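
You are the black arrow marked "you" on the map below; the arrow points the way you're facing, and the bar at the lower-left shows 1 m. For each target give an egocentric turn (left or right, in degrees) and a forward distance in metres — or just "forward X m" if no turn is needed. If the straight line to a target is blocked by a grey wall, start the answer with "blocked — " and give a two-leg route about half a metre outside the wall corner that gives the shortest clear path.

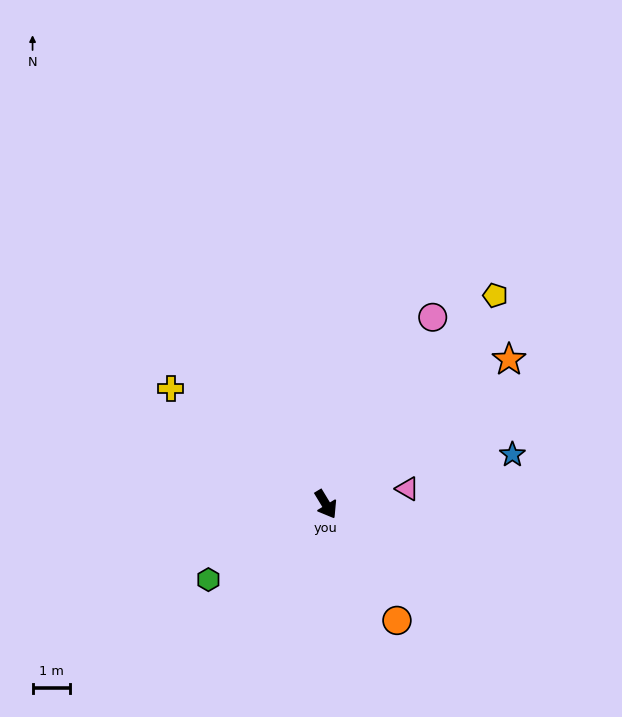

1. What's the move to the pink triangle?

turn left 70°, forward 2.2 m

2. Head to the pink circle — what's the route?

turn left 119°, forward 5.8 m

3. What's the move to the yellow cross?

turn right 158°, forward 5.2 m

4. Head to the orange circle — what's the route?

forward 3.7 m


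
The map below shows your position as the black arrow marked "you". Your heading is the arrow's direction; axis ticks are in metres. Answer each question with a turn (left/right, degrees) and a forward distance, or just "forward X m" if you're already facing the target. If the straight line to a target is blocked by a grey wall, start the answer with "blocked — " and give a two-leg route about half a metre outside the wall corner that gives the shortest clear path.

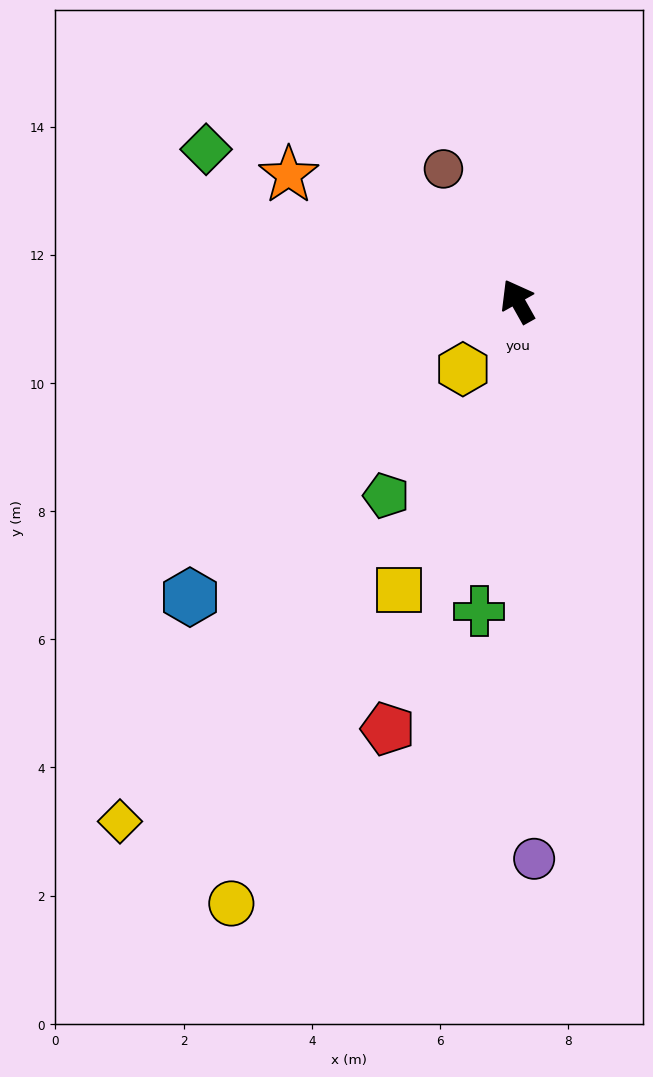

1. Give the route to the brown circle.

forward 2.4 m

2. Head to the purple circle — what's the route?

turn left 152°, forward 8.7 m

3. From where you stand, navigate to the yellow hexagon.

turn left 112°, forward 1.4 m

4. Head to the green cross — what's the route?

turn left 144°, forward 4.9 m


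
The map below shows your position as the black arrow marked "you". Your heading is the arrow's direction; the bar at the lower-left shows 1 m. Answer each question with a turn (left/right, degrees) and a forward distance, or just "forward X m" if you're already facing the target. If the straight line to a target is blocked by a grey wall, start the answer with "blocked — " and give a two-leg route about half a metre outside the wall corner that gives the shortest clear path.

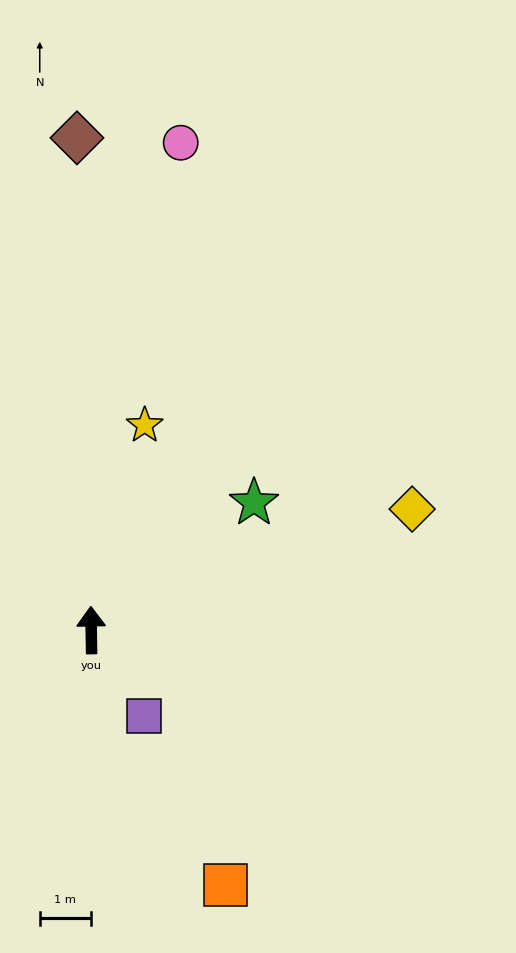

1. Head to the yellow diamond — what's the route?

turn right 70°, forward 6.7 m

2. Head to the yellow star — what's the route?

turn right 16°, forward 4.1 m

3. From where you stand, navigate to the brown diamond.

forward 9.6 m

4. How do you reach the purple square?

turn right 150°, forward 2.0 m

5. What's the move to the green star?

turn right 53°, forward 4.0 m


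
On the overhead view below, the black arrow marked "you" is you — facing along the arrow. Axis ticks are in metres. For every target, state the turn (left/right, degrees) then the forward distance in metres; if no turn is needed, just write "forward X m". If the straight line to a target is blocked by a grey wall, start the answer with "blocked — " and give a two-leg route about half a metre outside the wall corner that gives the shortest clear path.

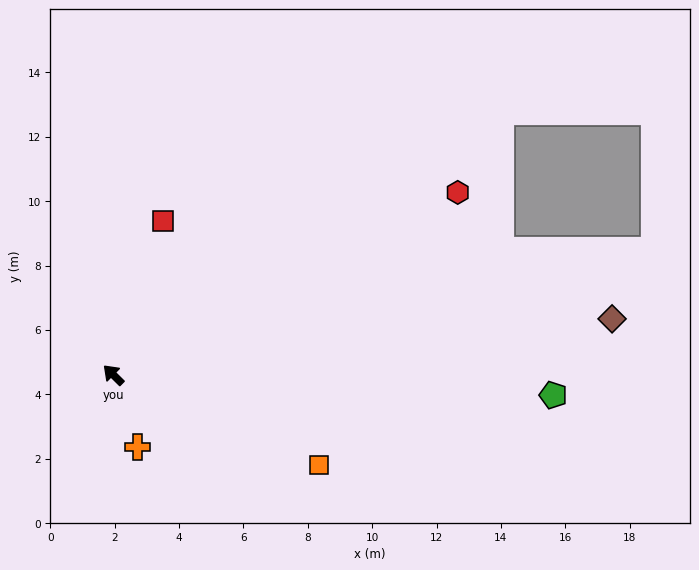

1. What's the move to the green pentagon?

turn right 138°, forward 13.7 m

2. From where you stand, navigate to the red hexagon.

turn right 107°, forward 12.1 m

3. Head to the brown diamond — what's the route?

turn right 129°, forward 15.6 m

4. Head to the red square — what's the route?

turn right 63°, forward 5.0 m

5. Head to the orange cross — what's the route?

turn left 153°, forward 2.4 m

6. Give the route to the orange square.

turn right 159°, forward 7.0 m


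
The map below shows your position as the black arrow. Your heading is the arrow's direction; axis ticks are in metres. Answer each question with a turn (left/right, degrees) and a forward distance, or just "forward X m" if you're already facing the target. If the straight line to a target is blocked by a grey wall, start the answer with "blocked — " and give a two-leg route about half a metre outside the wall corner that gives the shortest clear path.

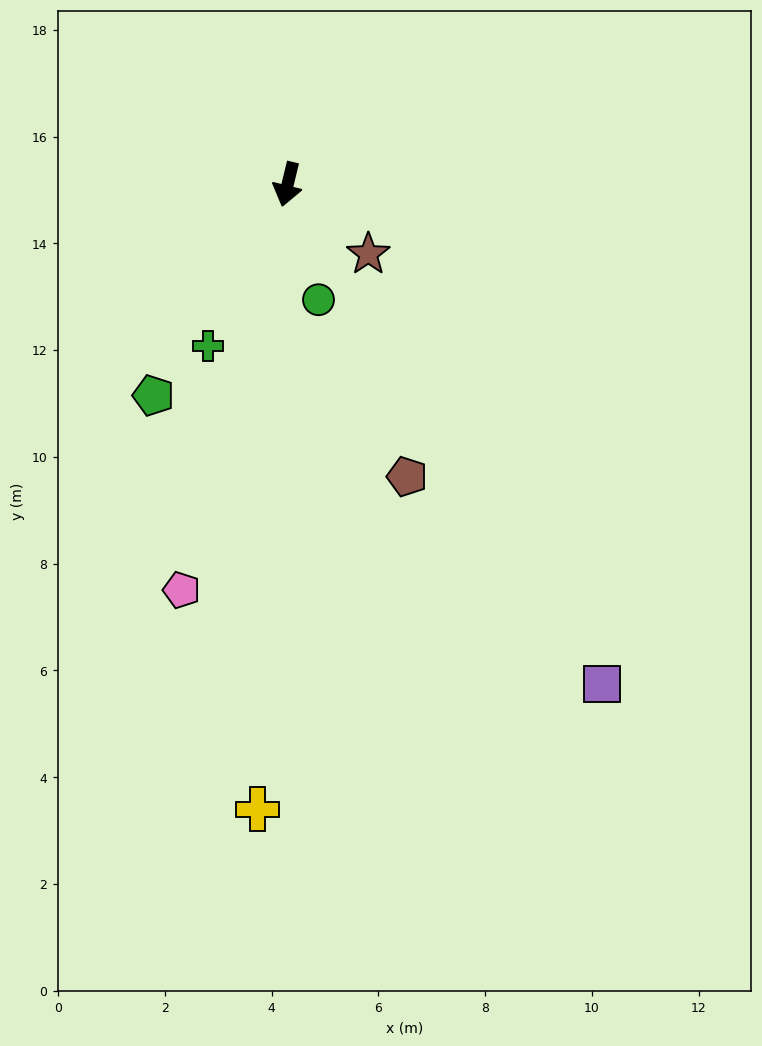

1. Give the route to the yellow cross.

turn left 11°, forward 11.7 m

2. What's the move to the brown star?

turn left 63°, forward 2.0 m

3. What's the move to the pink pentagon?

forward 7.9 m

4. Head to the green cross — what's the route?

turn right 12°, forward 3.4 m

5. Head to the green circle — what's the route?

turn left 29°, forward 2.2 m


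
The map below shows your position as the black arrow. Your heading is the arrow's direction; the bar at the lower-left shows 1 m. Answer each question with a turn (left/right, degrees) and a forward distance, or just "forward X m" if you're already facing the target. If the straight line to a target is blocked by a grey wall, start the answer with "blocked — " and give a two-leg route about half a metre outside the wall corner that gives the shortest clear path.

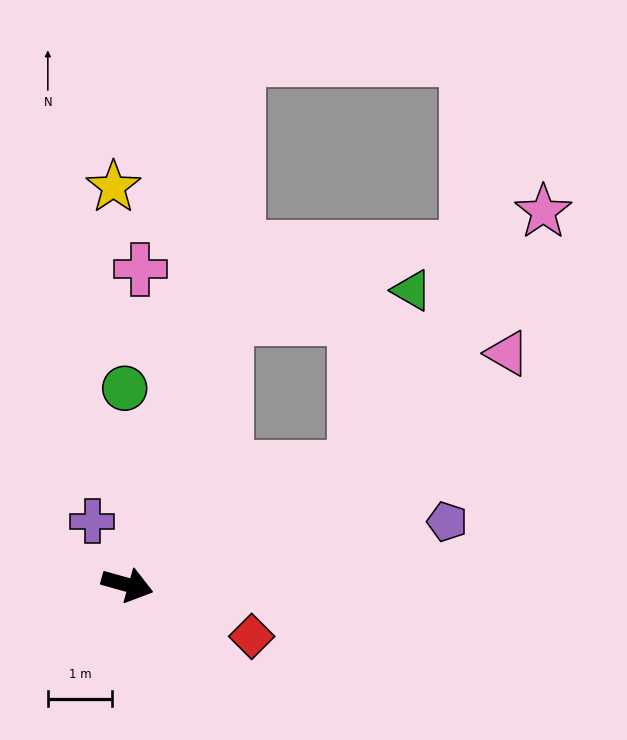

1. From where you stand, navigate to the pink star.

blocked — turn left 43°, forward 4.0 m, then turn left 26°, forward 5.0 m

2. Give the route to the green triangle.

blocked — turn left 43°, forward 4.0 m, then turn left 45°, forward 2.9 m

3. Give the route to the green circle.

turn left 106°, forward 3.1 m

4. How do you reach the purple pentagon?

turn left 27°, forward 5.1 m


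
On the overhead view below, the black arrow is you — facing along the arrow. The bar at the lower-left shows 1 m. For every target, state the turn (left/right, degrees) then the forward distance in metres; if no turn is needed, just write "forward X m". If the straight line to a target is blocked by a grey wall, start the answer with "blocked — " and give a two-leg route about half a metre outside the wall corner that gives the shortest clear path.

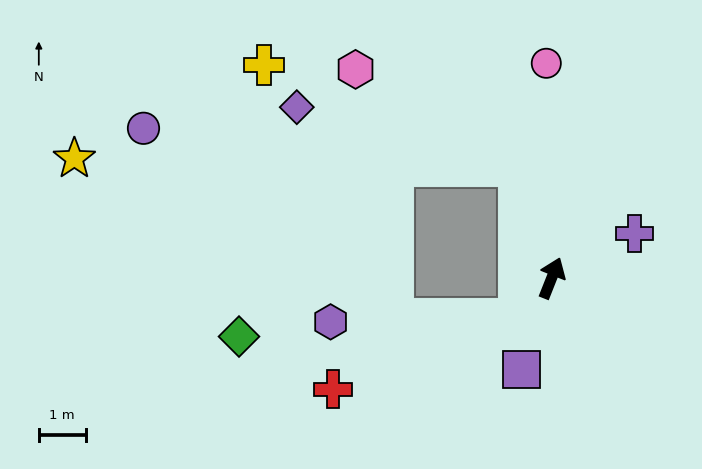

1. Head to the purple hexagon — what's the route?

blocked — turn left 162°, forward 1.1 m, then turn right 49°, forward 4.0 m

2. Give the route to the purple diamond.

blocked — turn left 38°, forward 2.5 m, then turn left 59°, forward 4.9 m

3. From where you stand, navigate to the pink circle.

turn left 23°, forward 4.6 m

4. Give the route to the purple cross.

turn right 40°, forward 2.0 m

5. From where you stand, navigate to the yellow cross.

blocked — turn left 38°, forward 2.5 m, then turn left 52°, forward 5.8 m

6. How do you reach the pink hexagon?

blocked — turn left 38°, forward 2.5 m, then turn left 43°, forward 4.0 m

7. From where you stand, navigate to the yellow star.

blocked — turn left 38°, forward 2.5 m, then turn left 73°, forward 9.5 m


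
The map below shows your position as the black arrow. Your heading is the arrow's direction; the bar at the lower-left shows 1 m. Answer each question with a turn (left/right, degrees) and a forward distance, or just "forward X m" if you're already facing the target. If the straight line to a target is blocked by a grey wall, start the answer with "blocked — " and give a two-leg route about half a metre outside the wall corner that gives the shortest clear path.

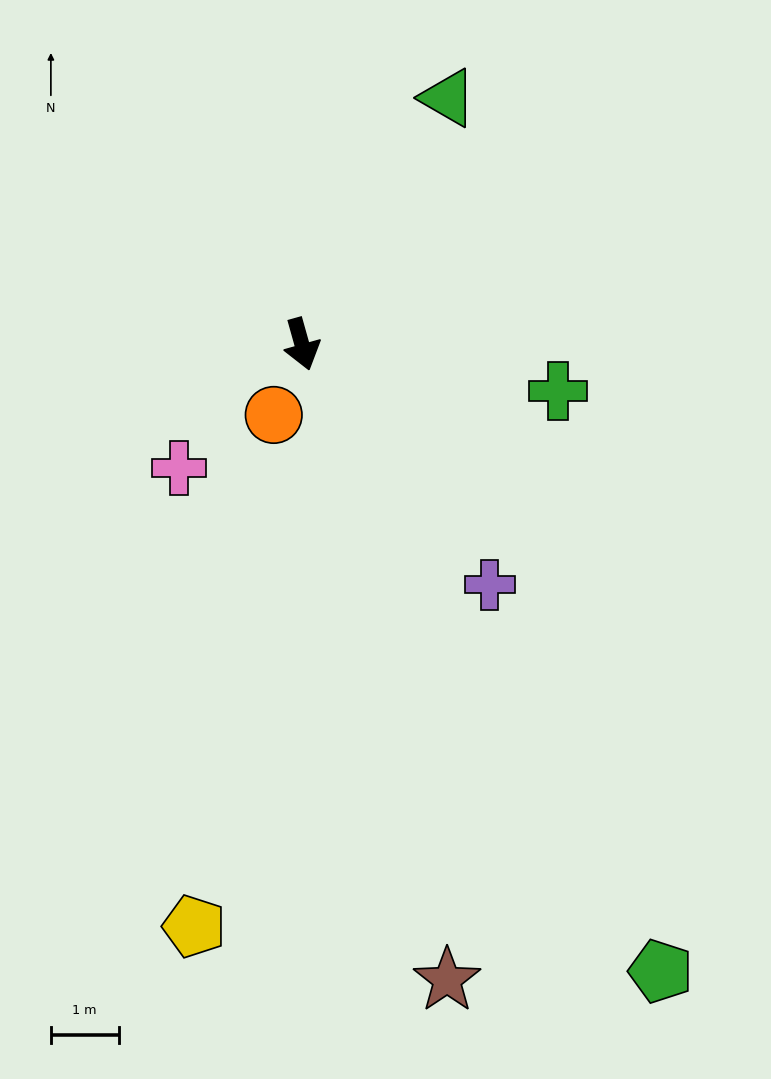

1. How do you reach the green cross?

turn left 64°, forward 3.8 m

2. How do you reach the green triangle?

turn left 134°, forward 4.2 m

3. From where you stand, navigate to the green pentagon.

turn left 14°, forward 10.7 m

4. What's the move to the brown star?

turn right 3°, forward 9.6 m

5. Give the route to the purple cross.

turn left 22°, forward 4.5 m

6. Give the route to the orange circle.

turn right 37°, forward 1.1 m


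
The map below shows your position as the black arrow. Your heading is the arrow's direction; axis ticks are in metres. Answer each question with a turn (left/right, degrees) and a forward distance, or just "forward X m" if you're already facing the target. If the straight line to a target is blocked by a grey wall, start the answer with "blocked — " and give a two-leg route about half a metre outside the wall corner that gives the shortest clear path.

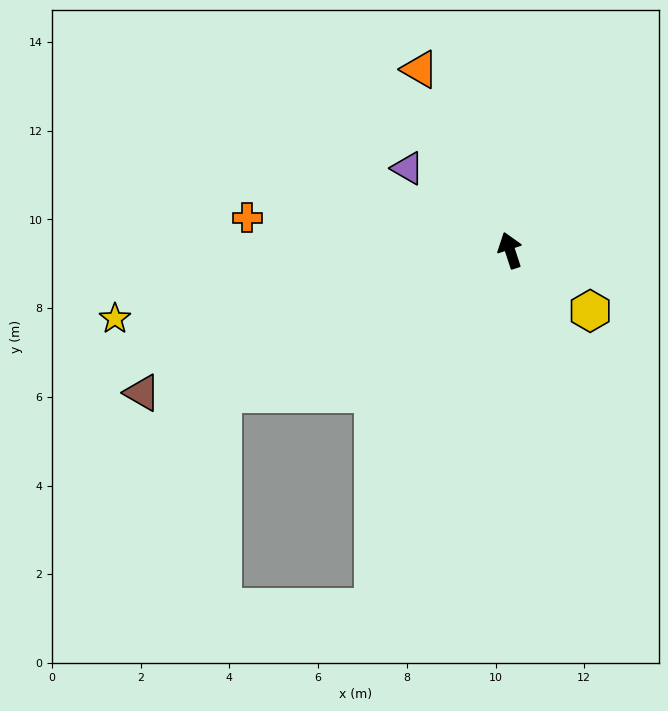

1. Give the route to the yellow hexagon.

turn right 145°, forward 2.3 m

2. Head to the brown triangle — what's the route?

turn left 93°, forward 8.9 m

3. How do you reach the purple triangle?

turn left 33°, forward 3.0 m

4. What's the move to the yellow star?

turn left 82°, forward 9.0 m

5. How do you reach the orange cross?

turn left 65°, forward 6.0 m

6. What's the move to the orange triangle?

turn left 8°, forward 4.6 m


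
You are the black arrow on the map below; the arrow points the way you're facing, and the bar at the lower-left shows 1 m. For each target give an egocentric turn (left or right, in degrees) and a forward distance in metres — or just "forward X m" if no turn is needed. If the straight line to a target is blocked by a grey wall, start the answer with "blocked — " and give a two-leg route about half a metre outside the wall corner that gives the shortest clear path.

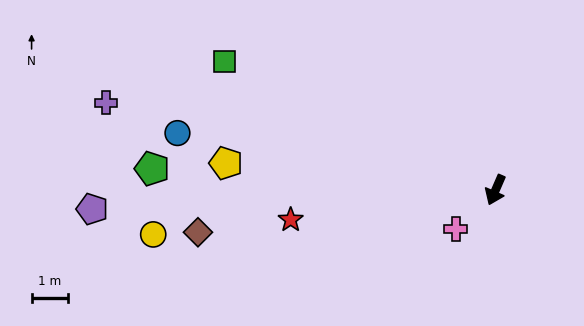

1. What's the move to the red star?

turn right 58°, forward 5.7 m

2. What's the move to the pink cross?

turn right 22°, forward 1.5 m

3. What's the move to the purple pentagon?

turn right 64°, forward 11.0 m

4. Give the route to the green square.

turn right 92°, forward 8.2 m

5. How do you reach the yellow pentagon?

turn right 72°, forward 7.4 m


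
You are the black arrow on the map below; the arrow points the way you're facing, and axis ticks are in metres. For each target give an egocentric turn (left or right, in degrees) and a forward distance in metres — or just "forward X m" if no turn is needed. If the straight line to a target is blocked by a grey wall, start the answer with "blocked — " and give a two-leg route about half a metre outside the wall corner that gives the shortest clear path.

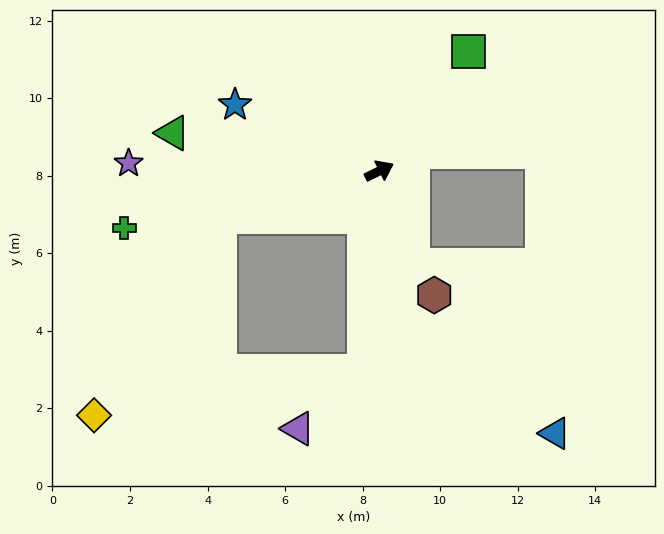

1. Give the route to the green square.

turn left 27°, forward 3.9 m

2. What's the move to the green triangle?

turn left 143°, forward 5.4 m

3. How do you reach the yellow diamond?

blocked — turn left 170°, forward 4.3 m, then turn left 41°, forward 6.0 m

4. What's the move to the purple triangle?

blocked — turn right 121°, forward 5.2 m, then turn right 44°, forward 2.3 m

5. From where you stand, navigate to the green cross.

turn left 166°, forward 6.7 m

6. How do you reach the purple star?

turn left 152°, forward 6.5 m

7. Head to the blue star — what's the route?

turn left 129°, forward 4.1 m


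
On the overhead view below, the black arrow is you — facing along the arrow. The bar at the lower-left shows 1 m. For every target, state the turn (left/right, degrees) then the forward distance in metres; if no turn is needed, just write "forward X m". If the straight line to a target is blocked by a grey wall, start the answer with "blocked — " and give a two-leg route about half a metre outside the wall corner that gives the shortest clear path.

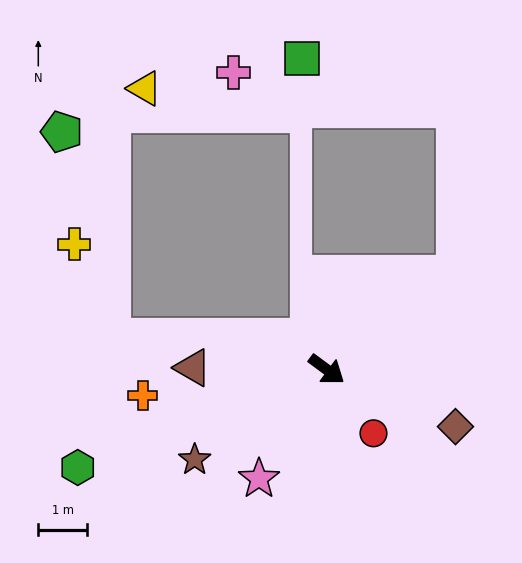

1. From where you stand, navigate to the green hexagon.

turn right 122°, forward 5.5 m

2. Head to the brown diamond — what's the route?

turn left 13°, forward 2.9 m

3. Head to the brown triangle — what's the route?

turn right 144°, forward 2.8 m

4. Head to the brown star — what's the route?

turn right 109°, forward 3.3 m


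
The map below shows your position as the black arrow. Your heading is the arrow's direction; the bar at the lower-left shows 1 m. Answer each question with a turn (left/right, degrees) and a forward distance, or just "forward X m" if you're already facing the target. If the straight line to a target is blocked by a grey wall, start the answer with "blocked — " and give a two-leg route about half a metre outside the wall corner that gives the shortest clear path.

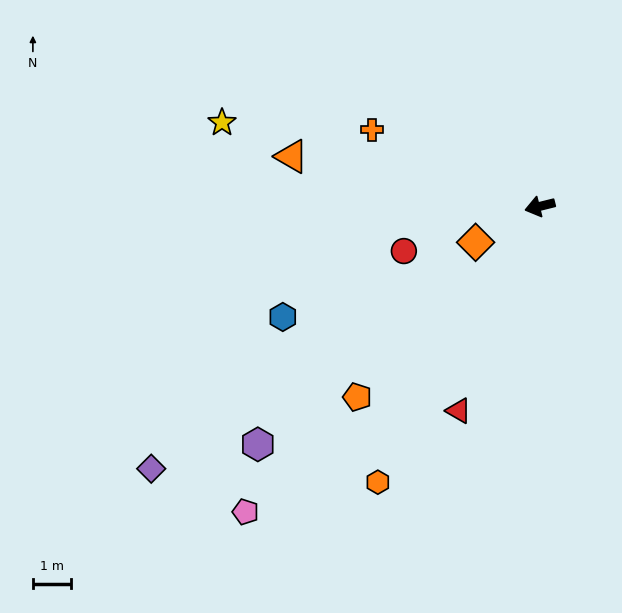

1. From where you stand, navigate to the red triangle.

turn left 54°, forward 5.8 m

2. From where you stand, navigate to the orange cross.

turn right 39°, forward 4.8 m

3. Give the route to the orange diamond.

turn left 15°, forward 1.9 m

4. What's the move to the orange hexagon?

turn left 46°, forward 8.4 m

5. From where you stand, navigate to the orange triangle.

turn right 25°, forward 6.7 m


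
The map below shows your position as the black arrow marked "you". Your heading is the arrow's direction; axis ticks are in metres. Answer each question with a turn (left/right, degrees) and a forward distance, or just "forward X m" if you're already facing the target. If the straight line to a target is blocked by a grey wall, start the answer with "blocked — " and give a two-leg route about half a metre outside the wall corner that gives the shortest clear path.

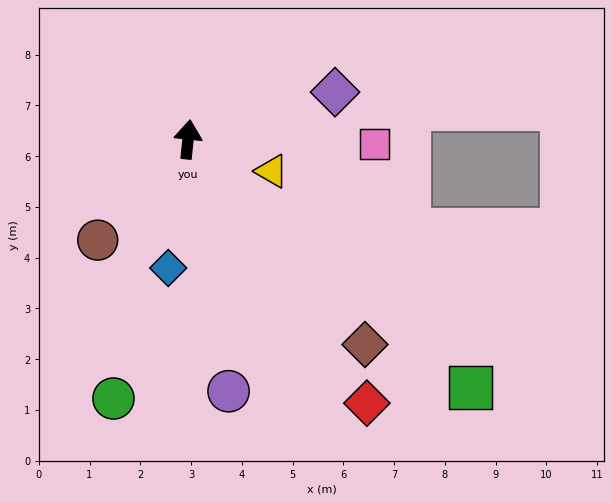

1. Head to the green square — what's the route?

turn right 125°, forward 7.4 m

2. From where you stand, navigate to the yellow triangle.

turn right 105°, forward 1.8 m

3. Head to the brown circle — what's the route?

turn left 144°, forward 2.7 m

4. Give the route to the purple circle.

turn right 165°, forward 5.0 m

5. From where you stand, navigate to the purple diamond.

turn right 66°, forward 3.0 m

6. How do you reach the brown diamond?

turn right 133°, forward 5.3 m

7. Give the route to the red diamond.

turn right 140°, forward 6.3 m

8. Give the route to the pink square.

turn right 85°, forward 3.7 m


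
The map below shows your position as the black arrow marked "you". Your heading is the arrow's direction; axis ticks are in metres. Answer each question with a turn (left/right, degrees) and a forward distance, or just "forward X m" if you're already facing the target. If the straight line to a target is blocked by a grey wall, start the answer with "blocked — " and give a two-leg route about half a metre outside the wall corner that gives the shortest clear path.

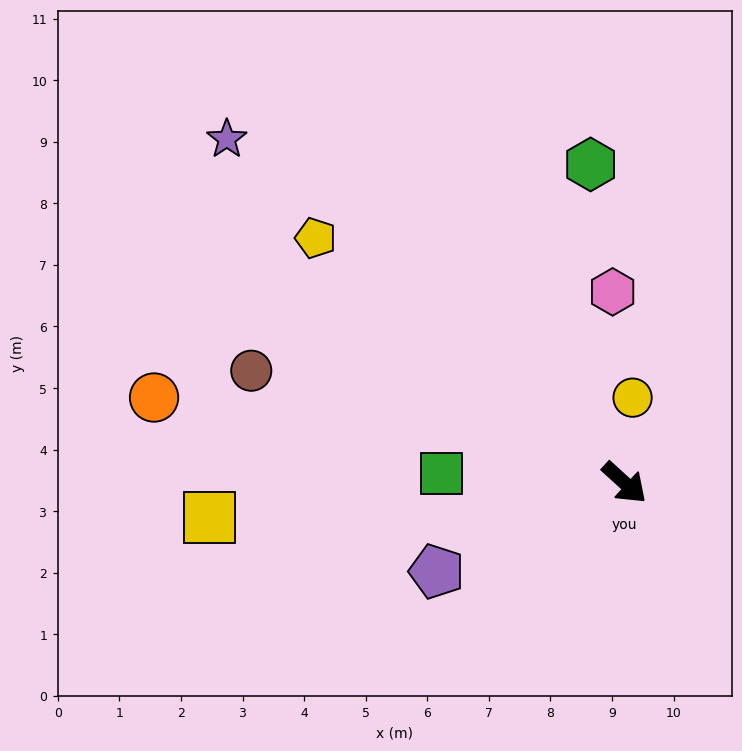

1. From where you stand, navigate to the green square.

turn right 141°, forward 3.0 m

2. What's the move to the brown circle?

turn right 154°, forward 6.3 m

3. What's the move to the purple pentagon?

turn right 112°, forward 3.4 m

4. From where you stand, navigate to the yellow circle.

turn left 127°, forward 1.4 m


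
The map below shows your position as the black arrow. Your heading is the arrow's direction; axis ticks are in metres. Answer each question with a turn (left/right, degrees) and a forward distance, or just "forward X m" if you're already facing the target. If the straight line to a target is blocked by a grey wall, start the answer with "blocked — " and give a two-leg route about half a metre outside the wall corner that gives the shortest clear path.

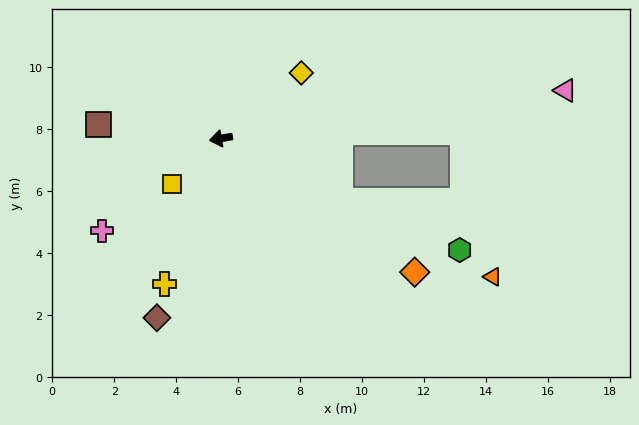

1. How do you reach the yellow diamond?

turn right 151°, forward 3.3 m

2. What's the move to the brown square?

turn right 16°, forward 4.0 m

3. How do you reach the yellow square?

turn left 33°, forward 2.2 m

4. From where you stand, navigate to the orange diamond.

turn left 136°, forward 7.6 m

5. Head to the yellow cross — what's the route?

turn left 59°, forward 5.0 m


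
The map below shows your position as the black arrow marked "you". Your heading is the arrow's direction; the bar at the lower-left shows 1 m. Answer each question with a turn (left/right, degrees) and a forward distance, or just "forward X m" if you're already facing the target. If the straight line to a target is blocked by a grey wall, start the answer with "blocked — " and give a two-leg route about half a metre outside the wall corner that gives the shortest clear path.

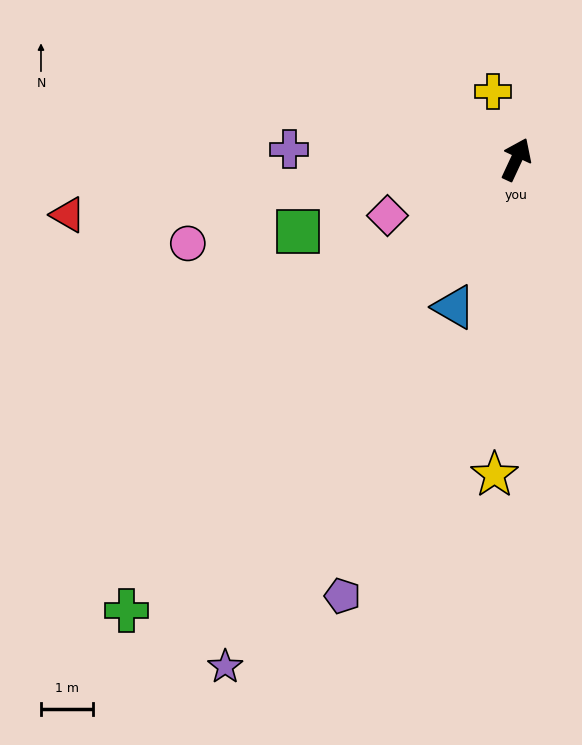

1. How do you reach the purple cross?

turn left 112°, forward 4.4 m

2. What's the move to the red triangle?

turn left 122°, forward 8.8 m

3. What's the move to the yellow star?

turn right 159°, forward 6.1 m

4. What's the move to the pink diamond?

turn left 138°, forward 2.7 m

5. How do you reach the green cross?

turn left 164°, forward 11.6 m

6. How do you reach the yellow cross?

turn left 44°, forward 1.4 m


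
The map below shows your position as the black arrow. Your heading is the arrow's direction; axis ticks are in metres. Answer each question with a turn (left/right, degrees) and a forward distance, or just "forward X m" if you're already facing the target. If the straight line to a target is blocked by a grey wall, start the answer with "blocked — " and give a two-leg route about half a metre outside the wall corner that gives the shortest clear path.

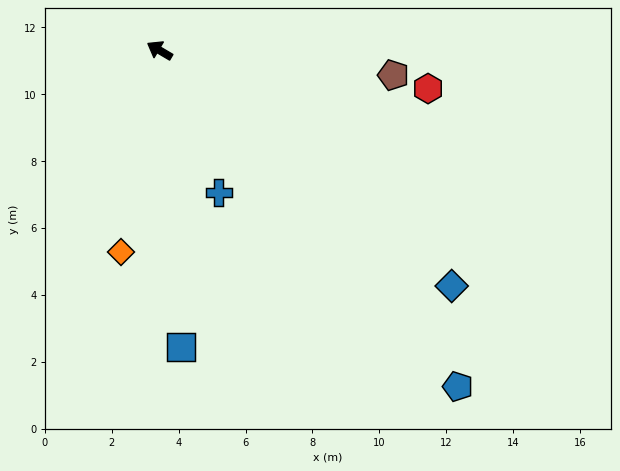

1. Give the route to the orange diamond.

turn left 110°, forward 6.1 m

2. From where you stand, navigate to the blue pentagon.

turn left 162°, forward 13.4 m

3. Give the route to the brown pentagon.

turn right 155°, forward 7.0 m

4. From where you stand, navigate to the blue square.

turn left 125°, forward 8.9 m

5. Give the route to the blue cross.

turn left 143°, forward 4.6 m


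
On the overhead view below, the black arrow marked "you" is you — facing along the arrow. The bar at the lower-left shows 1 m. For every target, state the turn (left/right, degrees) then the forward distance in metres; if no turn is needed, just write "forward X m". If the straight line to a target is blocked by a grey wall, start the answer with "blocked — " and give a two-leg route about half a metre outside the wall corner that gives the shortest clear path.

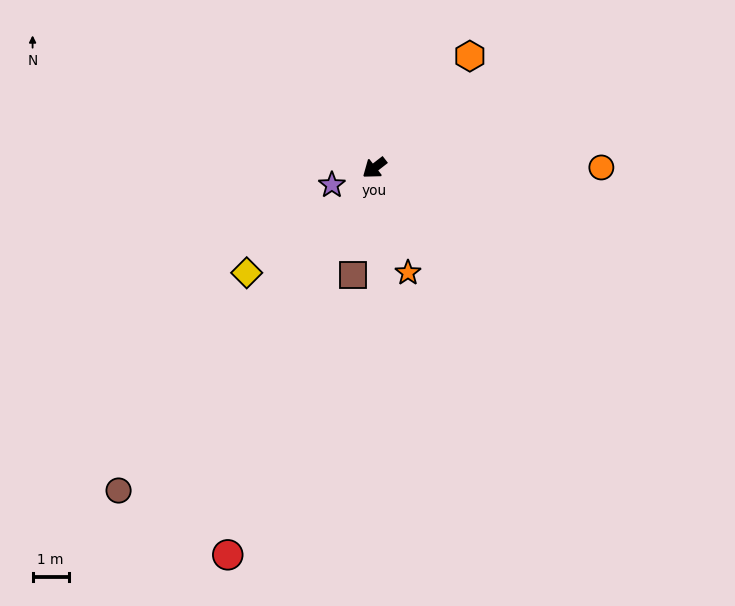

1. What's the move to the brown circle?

turn left 14°, forward 11.4 m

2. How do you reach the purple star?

turn right 16°, forward 1.3 m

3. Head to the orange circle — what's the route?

turn left 142°, forward 6.3 m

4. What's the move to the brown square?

turn left 41°, forward 3.0 m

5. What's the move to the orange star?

turn left 70°, forward 3.1 m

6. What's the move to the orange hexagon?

turn right 168°, forward 4.1 m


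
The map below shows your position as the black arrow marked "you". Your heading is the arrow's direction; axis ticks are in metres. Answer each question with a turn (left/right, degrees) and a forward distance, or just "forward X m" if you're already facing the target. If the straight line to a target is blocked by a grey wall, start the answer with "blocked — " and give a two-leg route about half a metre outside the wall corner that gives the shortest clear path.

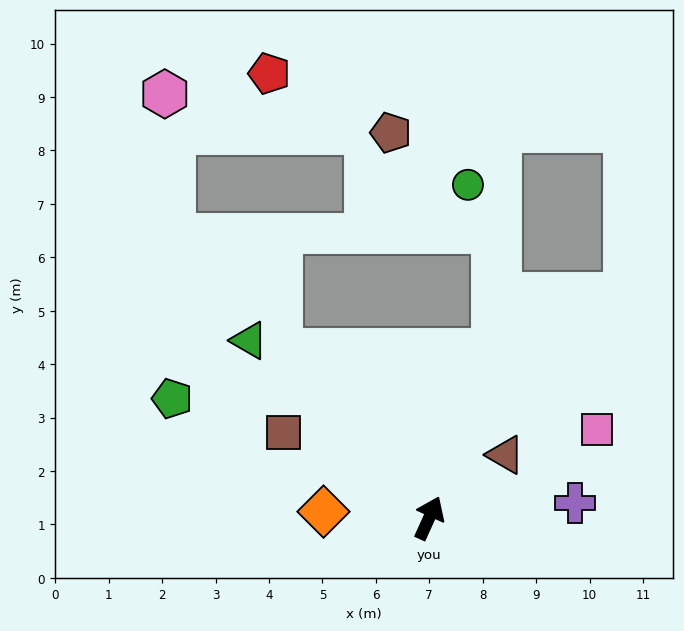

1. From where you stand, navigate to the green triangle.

turn left 70°, forward 4.7 m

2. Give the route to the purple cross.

turn right 60°, forward 2.7 m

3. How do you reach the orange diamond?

turn left 111°, forward 2.0 m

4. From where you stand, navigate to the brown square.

turn left 84°, forward 3.2 m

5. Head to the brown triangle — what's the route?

turn right 26°, forward 1.9 m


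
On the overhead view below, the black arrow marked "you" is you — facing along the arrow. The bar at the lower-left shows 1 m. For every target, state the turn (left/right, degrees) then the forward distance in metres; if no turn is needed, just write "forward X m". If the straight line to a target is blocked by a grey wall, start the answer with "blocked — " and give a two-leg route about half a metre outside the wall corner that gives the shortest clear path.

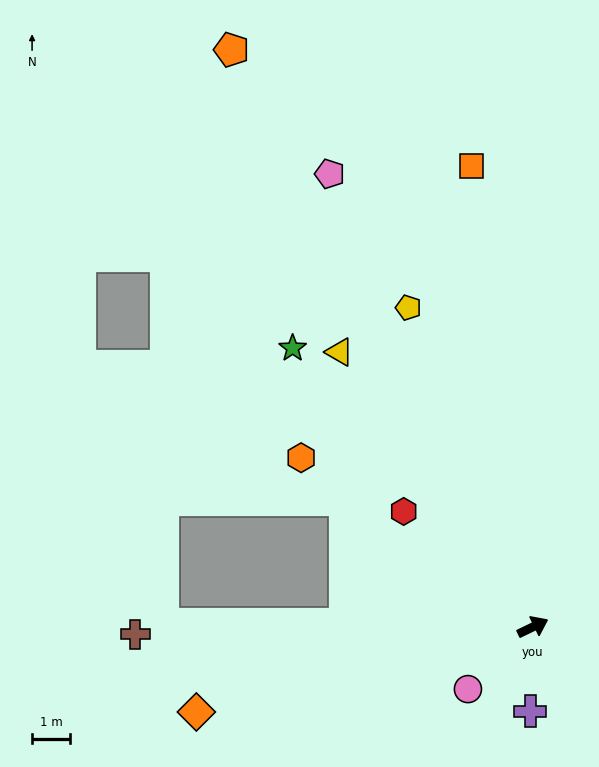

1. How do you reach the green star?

turn left 105°, forward 9.7 m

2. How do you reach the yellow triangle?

turn left 99°, forward 8.9 m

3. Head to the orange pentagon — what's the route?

turn left 92°, forward 17.2 m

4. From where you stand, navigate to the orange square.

turn left 72°, forward 12.3 m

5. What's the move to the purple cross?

turn right 117°, forward 2.2 m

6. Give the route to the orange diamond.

turn left 168°, forward 9.2 m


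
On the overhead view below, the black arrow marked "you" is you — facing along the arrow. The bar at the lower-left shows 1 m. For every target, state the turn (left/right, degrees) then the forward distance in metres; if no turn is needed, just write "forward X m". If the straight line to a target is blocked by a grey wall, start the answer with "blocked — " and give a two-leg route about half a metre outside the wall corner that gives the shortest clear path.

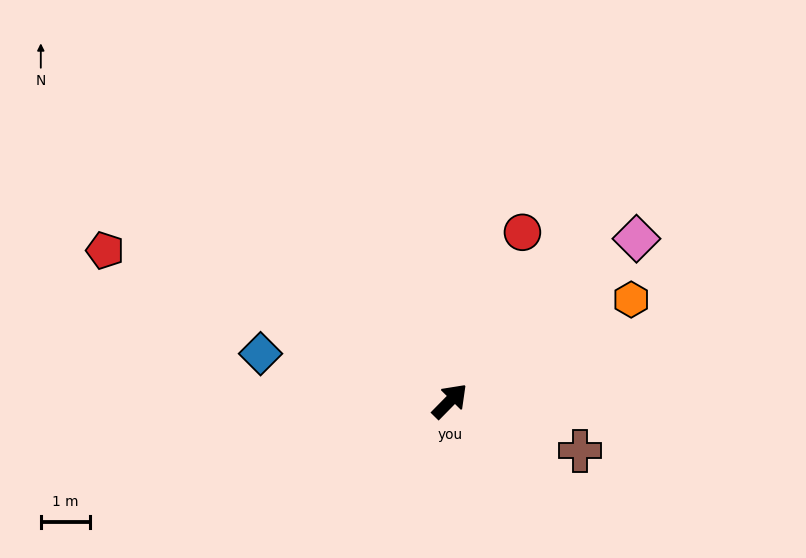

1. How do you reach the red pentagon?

turn left 111°, forward 7.6 m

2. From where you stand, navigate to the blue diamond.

turn left 120°, forward 3.9 m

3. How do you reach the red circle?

turn left 21°, forward 3.7 m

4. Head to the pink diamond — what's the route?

turn right 4°, forward 5.0 m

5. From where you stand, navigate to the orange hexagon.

turn right 16°, forward 4.2 m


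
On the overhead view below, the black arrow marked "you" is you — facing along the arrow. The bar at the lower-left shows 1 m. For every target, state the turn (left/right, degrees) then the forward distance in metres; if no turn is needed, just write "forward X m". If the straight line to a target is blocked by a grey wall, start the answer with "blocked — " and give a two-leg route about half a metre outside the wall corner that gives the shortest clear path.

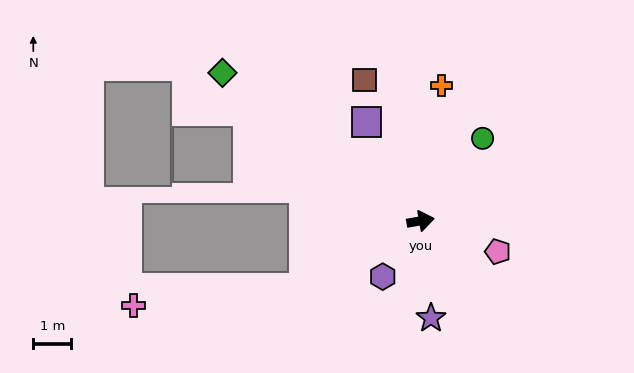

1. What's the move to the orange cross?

turn left 71°, forward 3.6 m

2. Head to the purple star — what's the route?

turn right 94°, forward 2.6 m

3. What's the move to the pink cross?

blocked — turn right 159°, forward 3.5 m, then turn right 25°, forward 4.5 m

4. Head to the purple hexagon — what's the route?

turn right 134°, forward 1.8 m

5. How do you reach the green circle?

turn left 43°, forward 2.7 m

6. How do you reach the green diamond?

turn left 133°, forward 6.5 m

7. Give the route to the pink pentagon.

turn right 32°, forward 2.2 m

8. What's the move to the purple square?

turn left 109°, forward 3.0 m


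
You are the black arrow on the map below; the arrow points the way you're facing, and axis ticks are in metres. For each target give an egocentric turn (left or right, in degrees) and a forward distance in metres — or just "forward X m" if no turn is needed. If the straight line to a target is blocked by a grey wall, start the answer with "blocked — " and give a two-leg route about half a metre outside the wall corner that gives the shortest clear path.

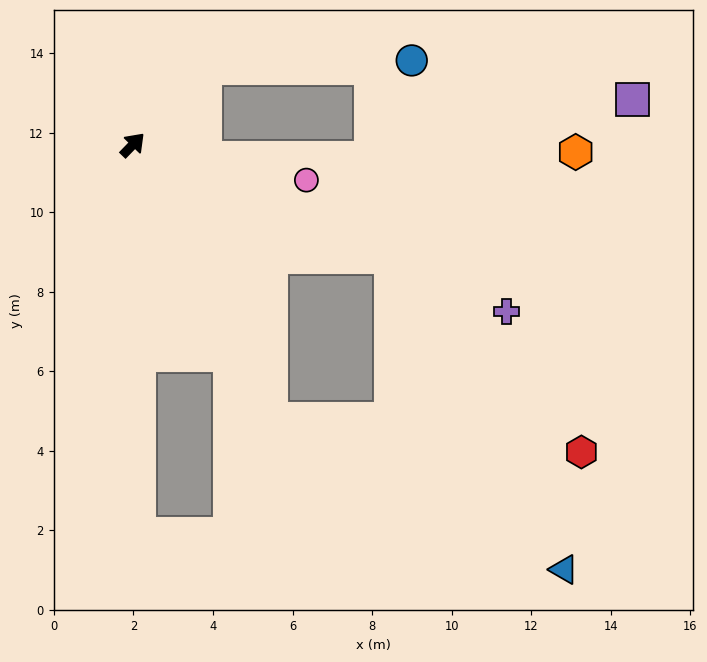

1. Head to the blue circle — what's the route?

blocked — forward 2.7 m, then turn right 44°, forward 5.2 m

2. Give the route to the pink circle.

turn right 57°, forward 4.5 m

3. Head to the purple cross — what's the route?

turn right 70°, forward 10.3 m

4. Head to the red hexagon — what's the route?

blocked — turn right 69°, forward 7.1 m, then turn right 23°, forward 6.8 m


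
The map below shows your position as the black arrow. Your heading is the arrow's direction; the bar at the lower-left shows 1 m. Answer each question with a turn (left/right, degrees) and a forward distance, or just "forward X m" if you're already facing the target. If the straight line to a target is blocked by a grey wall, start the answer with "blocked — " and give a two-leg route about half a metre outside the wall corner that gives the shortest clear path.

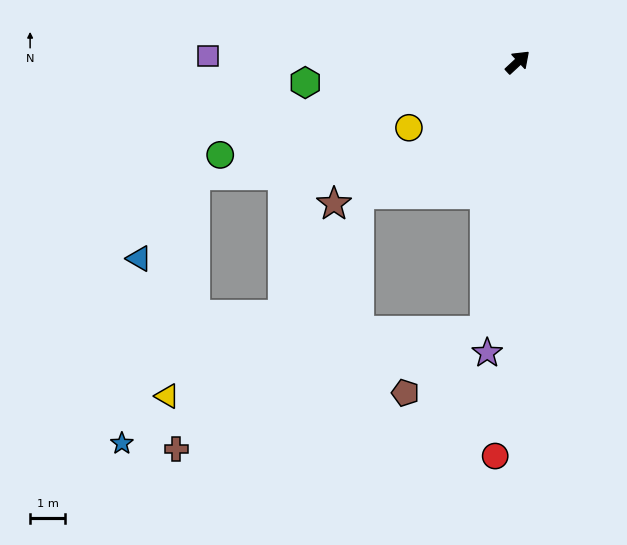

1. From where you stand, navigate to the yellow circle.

turn left 168°, forward 3.6 m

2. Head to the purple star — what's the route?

turn right 139°, forward 8.3 m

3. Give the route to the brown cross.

blocked — turn right 140°, forward 7.7 m, then turn right 62°, forward 9.4 m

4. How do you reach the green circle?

turn left 154°, forward 8.9 m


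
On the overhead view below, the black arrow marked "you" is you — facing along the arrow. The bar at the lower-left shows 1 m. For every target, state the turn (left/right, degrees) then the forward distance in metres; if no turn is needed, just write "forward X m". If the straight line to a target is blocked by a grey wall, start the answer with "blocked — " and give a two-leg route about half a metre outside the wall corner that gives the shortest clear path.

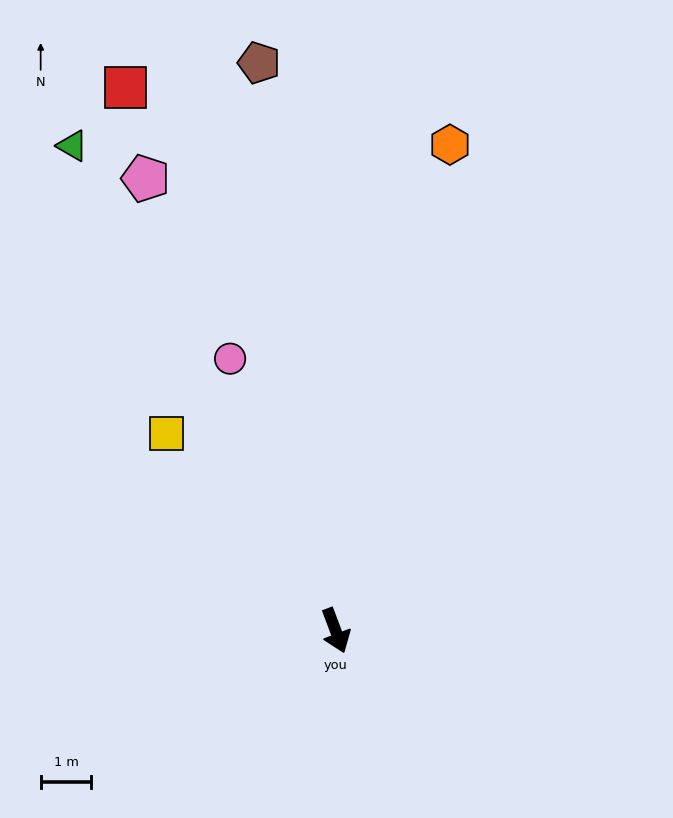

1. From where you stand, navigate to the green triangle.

turn right 172°, forward 10.9 m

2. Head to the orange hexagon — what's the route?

turn left 146°, forward 9.9 m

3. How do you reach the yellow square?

turn right 160°, forward 5.1 m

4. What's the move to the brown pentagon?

turn left 167°, forward 11.3 m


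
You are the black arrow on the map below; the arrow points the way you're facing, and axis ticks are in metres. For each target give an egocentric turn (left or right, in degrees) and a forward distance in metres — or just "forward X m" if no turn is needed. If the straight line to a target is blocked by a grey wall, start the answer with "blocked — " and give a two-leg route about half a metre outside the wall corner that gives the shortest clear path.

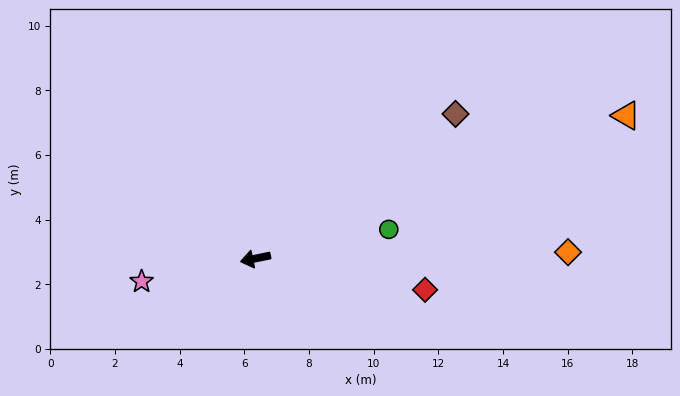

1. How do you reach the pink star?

forward 3.6 m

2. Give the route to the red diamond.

turn left 158°, forward 5.3 m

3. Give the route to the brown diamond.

turn right 156°, forward 7.6 m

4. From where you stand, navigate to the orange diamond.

turn left 170°, forward 9.7 m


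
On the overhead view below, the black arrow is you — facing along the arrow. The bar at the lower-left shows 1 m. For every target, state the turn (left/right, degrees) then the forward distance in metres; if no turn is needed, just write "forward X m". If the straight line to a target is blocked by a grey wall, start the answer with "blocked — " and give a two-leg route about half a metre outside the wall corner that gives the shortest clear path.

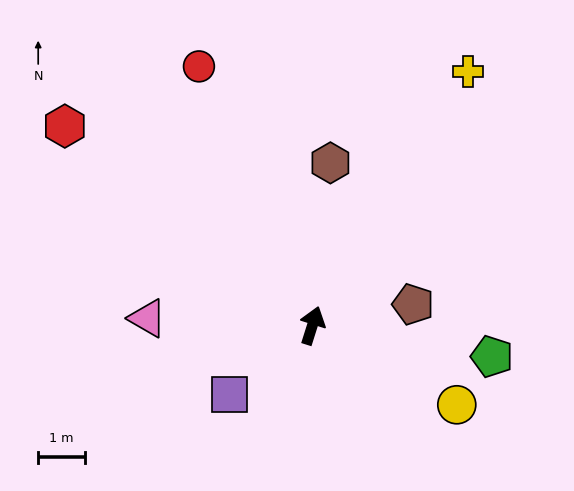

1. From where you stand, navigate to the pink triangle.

turn left 105°, forward 3.5 m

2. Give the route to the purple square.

turn left 147°, forward 2.3 m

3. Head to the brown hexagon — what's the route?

turn left 11°, forward 3.5 m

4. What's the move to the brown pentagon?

turn right 61°, forward 2.2 m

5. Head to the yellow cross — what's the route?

turn right 14°, forward 6.4 m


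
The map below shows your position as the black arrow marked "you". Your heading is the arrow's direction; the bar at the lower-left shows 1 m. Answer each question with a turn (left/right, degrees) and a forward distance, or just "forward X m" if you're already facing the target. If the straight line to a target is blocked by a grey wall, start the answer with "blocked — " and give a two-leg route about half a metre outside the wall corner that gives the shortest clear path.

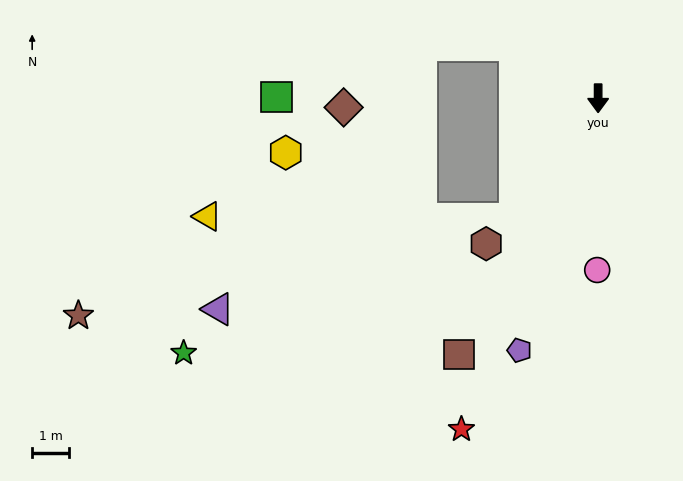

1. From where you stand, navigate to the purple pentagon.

turn right 17°, forward 7.1 m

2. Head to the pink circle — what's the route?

forward 4.6 m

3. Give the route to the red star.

turn right 22°, forward 9.6 m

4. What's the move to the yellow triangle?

blocked — turn right 34°, forward 4.0 m, then turn right 56°, forward 8.3 m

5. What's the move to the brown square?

turn right 28°, forward 7.9 m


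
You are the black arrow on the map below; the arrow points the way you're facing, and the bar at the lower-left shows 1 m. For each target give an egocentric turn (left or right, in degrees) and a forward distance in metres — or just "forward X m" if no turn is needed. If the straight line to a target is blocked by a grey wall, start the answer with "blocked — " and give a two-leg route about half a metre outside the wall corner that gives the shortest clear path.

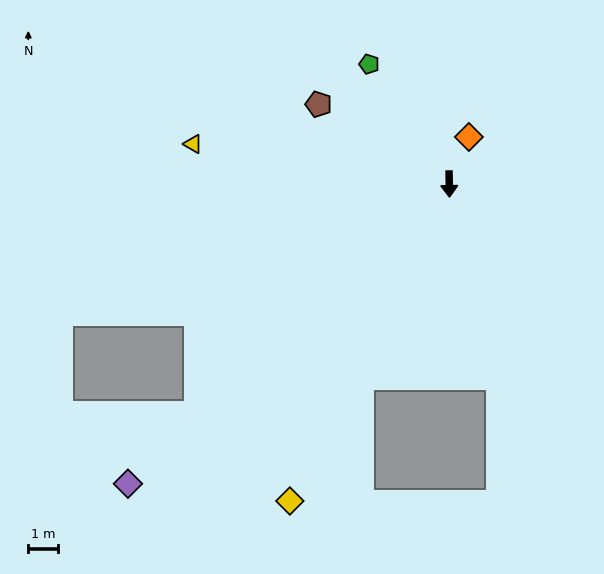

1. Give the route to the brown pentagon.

turn right 122°, forward 5.1 m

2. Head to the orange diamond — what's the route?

turn left 156°, forward 1.7 m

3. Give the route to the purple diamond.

turn right 48°, forward 14.6 m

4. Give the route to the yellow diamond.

turn right 28°, forward 11.8 m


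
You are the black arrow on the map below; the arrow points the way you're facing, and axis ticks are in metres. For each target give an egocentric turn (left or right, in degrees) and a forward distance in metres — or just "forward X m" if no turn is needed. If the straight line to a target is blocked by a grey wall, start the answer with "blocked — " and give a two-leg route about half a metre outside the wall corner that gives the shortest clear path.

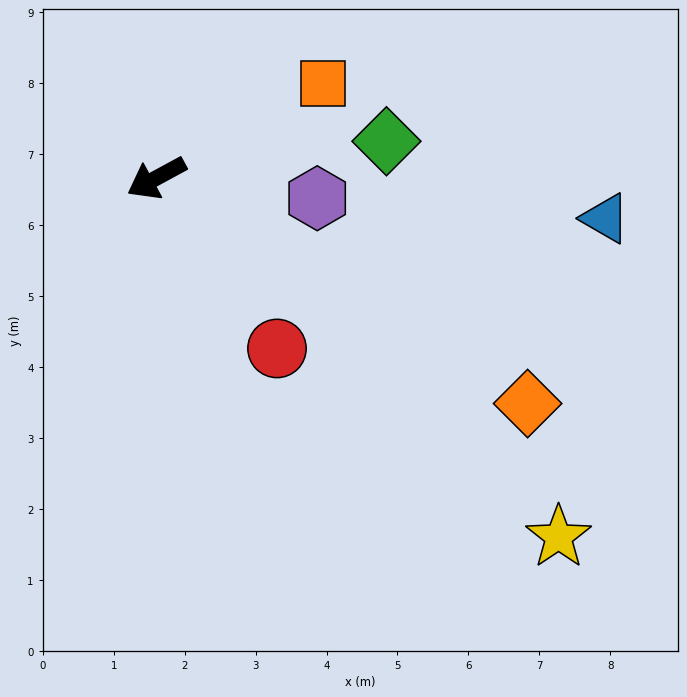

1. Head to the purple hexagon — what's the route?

turn left 144°, forward 2.3 m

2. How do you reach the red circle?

turn left 97°, forward 2.9 m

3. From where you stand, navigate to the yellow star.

turn left 110°, forward 7.6 m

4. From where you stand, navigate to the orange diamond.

turn left 120°, forward 6.1 m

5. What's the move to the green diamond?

turn left 161°, forward 3.3 m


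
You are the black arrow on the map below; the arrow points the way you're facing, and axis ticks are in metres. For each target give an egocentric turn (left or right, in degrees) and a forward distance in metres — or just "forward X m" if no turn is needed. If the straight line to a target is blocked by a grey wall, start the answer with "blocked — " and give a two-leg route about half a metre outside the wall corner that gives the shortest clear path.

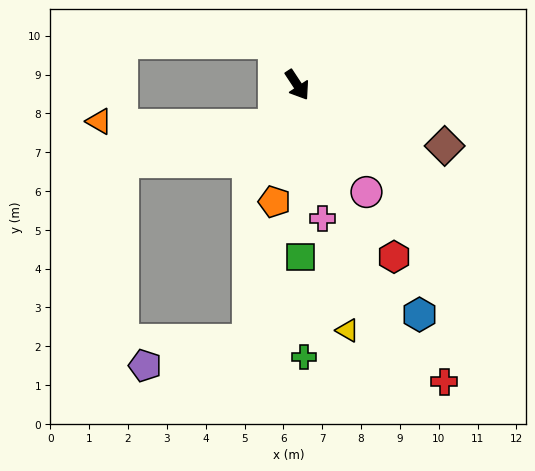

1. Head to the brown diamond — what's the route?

turn left 34°, forward 4.1 m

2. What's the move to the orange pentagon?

turn right 44°, forward 3.1 m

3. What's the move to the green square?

turn right 32°, forward 4.4 m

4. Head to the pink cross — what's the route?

turn right 23°, forward 3.5 m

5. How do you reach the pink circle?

forward 3.3 m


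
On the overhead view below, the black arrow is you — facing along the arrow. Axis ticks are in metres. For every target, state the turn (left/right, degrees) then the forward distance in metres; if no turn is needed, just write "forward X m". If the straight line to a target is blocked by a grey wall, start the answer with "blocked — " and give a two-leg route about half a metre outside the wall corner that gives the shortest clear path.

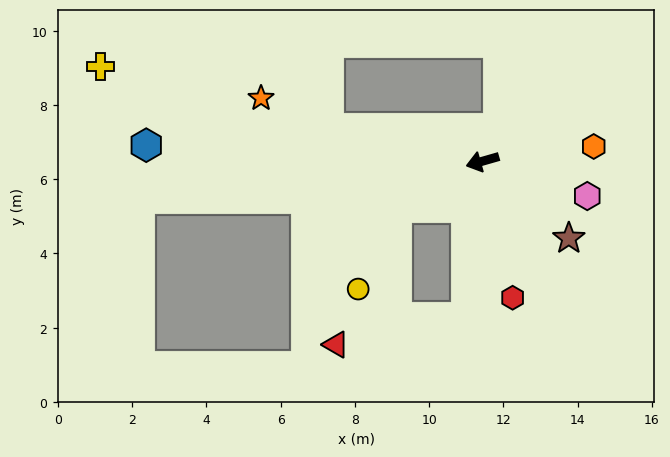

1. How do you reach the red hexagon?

turn left 86°, forward 3.8 m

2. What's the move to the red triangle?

blocked — turn left 68°, forward 4.2 m, then turn right 72°, forward 3.6 m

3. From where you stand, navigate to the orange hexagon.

turn left 172°, forward 3.0 m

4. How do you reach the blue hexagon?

turn right 19°, forward 9.1 m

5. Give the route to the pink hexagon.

turn left 146°, forward 3.0 m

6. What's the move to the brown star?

turn left 122°, forward 3.1 m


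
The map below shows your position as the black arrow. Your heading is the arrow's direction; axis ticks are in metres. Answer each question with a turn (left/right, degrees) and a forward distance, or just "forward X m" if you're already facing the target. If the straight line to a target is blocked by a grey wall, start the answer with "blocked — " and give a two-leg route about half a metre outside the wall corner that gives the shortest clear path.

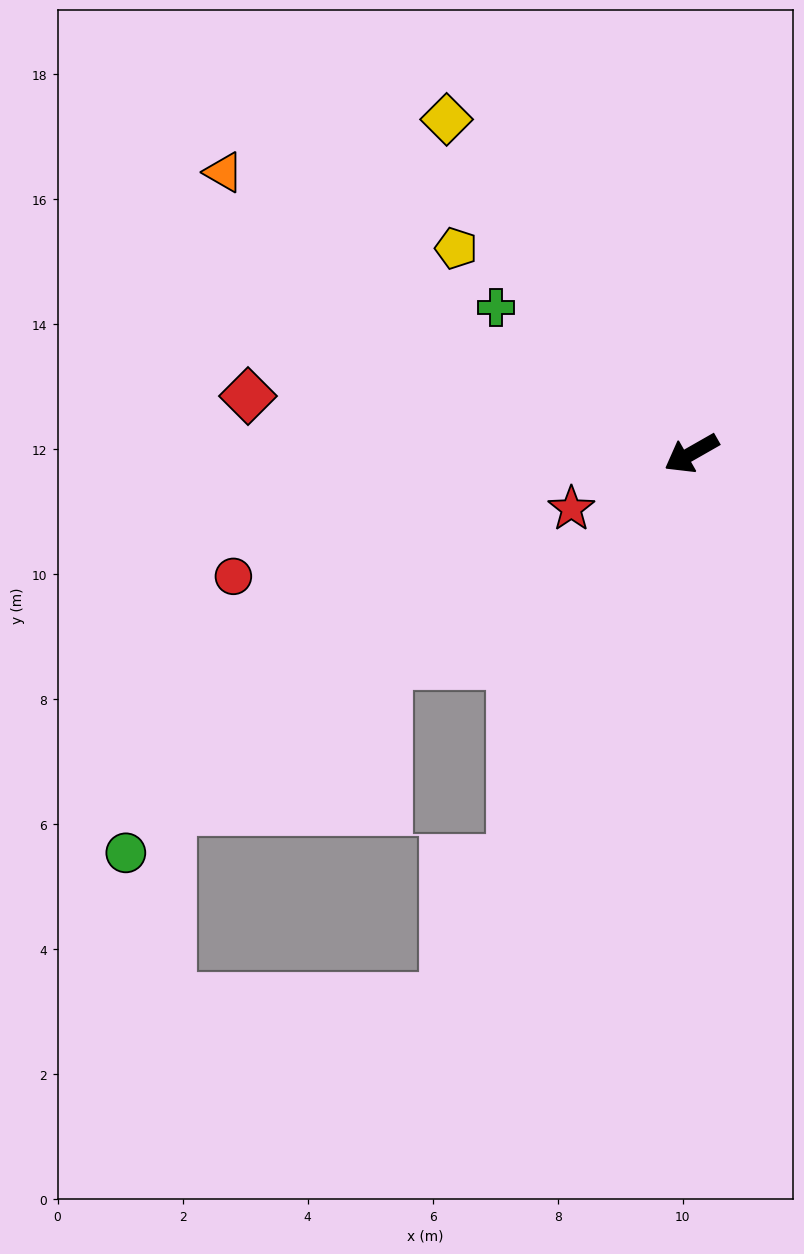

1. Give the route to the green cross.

turn right 66°, forward 3.9 m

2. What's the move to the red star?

turn right 5°, forward 2.1 m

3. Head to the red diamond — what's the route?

turn right 37°, forward 7.2 m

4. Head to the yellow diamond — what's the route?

turn right 83°, forward 6.6 m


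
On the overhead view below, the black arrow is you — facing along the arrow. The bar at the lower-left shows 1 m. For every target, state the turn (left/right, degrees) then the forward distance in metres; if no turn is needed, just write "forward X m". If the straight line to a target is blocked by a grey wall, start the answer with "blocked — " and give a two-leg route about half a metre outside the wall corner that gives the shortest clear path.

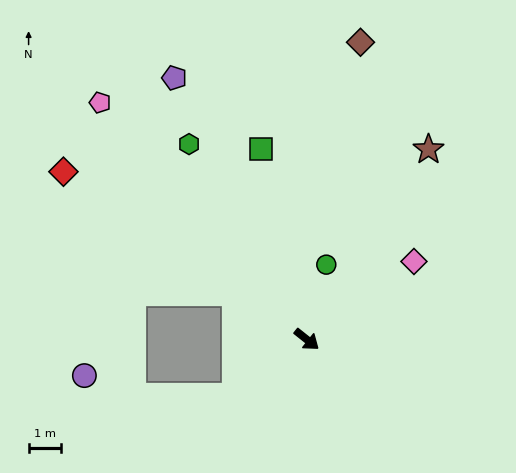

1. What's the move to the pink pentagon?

turn left 170°, forward 9.7 m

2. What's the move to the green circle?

turn left 114°, forward 2.4 m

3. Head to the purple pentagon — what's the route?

turn left 155°, forward 9.0 m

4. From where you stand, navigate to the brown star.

turn left 96°, forward 7.0 m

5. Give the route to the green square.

turn left 142°, forward 6.0 m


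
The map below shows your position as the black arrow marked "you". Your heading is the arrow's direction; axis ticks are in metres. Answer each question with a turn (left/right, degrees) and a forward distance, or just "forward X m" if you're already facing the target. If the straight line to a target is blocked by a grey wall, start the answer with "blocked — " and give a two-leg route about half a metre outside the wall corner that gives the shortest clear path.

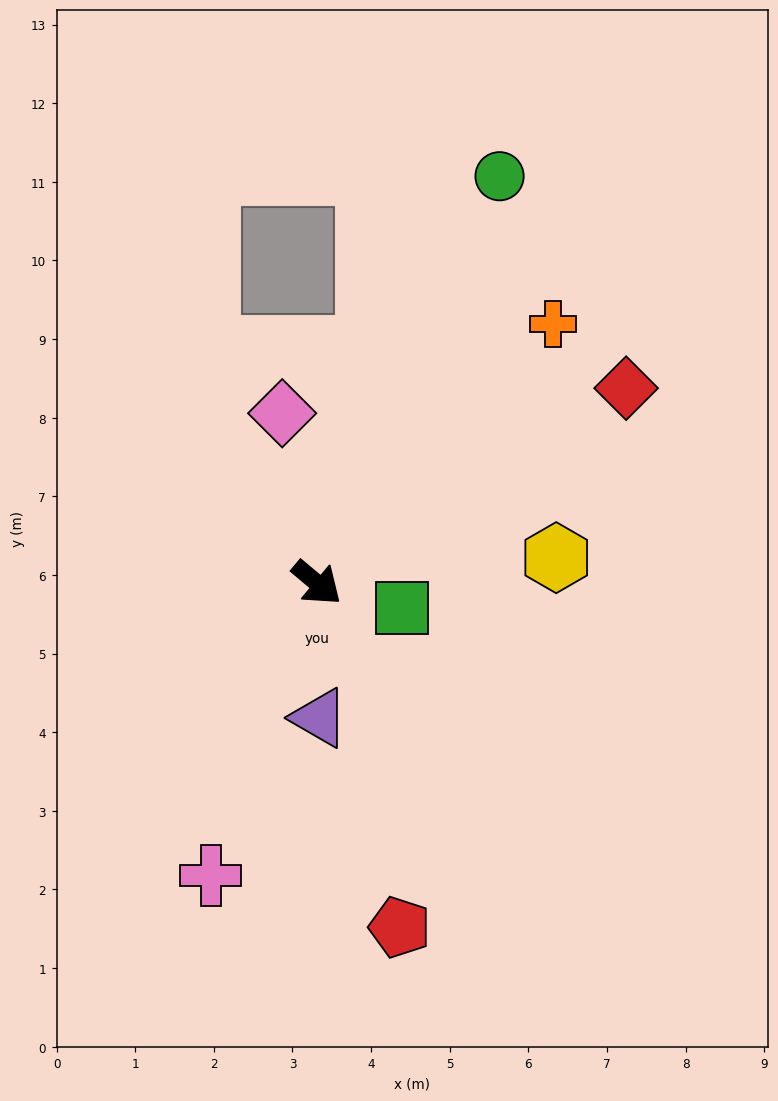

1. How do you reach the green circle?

turn left 106°, forward 5.7 m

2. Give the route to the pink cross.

turn right 70°, forward 4.0 m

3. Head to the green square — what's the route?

turn left 24°, forward 1.1 m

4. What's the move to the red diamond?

turn left 72°, forward 4.6 m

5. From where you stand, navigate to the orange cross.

turn left 88°, forward 4.5 m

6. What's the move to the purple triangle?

turn right 49°, forward 1.7 m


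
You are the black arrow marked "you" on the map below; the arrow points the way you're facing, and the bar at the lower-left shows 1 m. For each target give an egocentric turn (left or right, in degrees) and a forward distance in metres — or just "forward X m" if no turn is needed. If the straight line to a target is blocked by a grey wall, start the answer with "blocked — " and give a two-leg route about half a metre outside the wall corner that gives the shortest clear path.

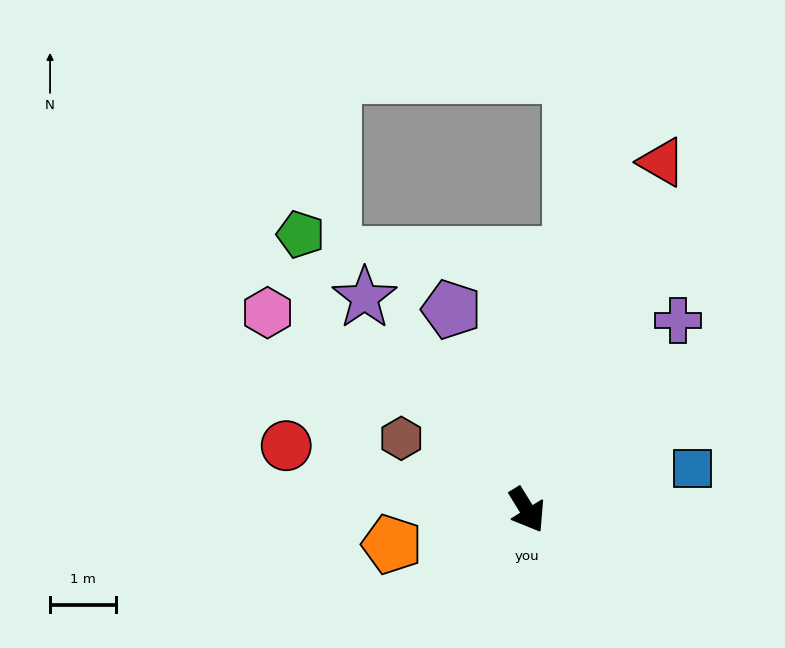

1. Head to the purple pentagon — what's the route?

turn left 169°, forward 3.3 m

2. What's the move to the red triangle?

turn left 127°, forward 5.7 m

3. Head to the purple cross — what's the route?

turn left 110°, forward 3.7 m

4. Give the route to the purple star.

turn right 174°, forward 4.1 m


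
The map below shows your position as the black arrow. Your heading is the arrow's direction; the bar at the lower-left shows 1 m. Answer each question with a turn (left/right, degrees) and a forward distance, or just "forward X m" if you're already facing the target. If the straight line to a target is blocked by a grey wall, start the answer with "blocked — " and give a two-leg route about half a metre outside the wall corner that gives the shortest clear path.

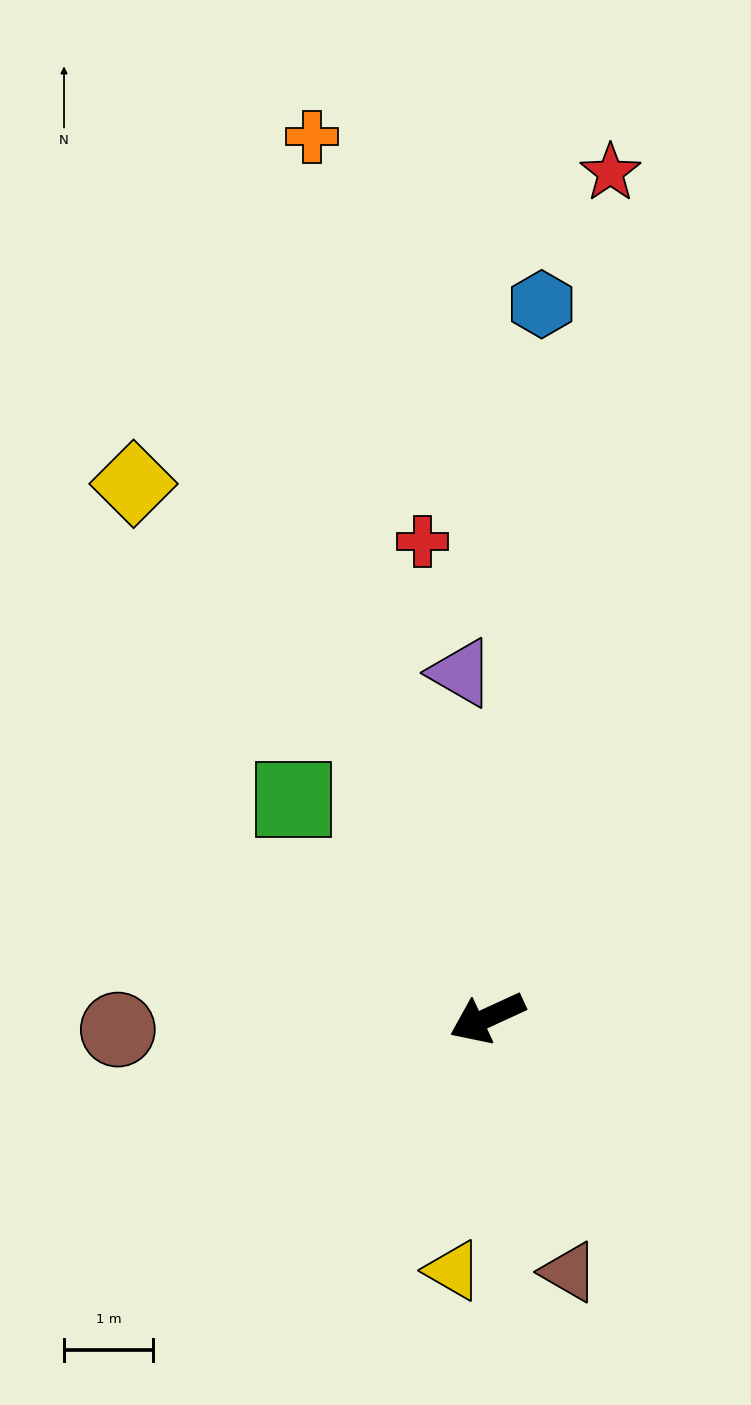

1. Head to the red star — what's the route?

turn right 123°, forward 9.6 m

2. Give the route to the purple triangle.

turn right 110°, forward 3.9 m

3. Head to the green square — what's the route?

turn right 73°, forward 3.3 m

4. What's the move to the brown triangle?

turn left 83°, forward 3.0 m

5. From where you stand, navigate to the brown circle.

turn right 23°, forward 4.2 m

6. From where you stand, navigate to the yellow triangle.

turn left 58°, forward 2.9 m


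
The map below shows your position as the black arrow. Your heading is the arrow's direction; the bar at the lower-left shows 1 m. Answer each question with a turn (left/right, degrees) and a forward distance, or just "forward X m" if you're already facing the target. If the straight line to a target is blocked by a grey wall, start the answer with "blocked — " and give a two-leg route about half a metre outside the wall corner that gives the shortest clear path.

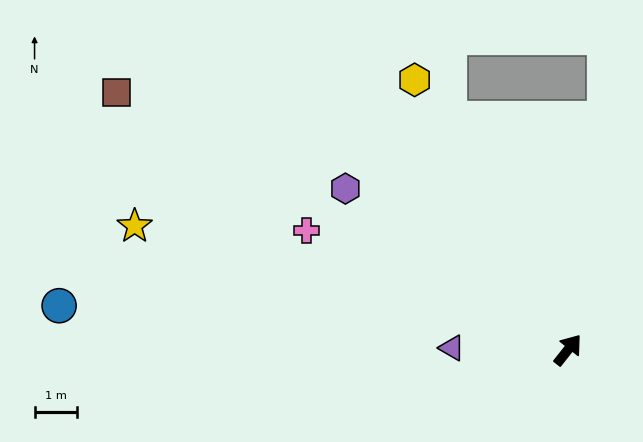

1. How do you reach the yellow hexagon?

turn left 68°, forward 7.3 m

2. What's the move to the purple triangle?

turn left 127°, forward 2.7 m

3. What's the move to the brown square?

turn left 99°, forward 12.3 m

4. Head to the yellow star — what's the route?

turn left 112°, forward 10.6 m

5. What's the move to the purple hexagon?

turn left 92°, forward 6.5 m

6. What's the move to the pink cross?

turn left 104°, forward 6.8 m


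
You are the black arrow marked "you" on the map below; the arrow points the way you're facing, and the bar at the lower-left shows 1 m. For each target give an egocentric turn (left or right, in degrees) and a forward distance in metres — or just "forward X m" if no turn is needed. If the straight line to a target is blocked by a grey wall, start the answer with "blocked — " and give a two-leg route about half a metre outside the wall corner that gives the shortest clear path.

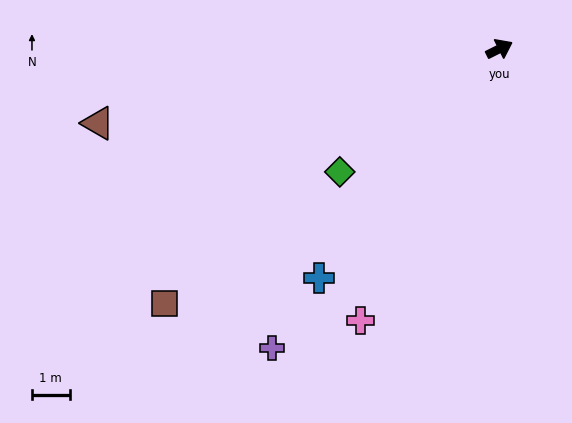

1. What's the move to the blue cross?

turn right 155°, forward 7.8 m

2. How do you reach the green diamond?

turn right 169°, forward 5.4 m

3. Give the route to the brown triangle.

turn left 164°, forward 10.9 m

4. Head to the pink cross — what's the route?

turn right 144°, forward 8.1 m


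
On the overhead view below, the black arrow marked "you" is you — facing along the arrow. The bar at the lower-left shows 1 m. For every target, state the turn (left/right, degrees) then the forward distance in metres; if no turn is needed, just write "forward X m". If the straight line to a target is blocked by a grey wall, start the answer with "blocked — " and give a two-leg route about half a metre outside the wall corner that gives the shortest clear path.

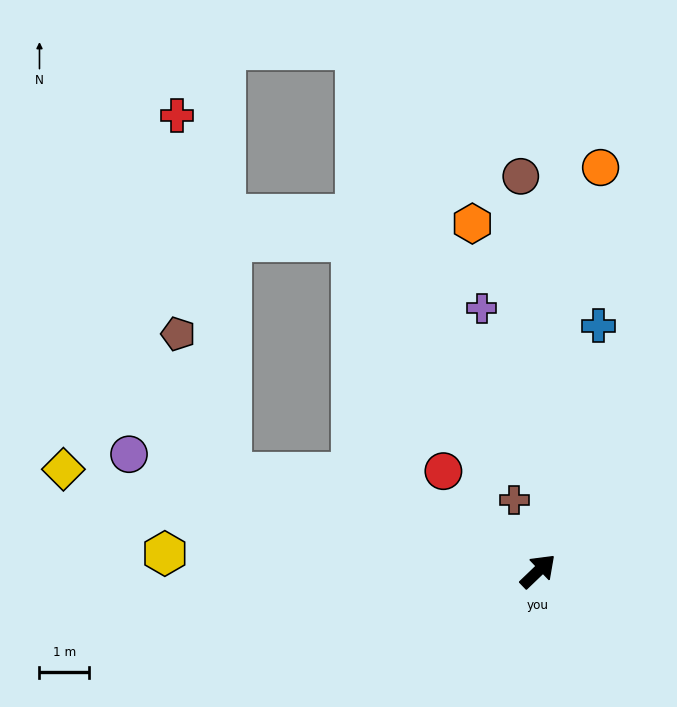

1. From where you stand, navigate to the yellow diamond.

turn left 124°, forward 9.8 m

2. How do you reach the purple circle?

turn left 120°, forward 8.6 m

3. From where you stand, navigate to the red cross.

blocked — turn left 119°, forward 6.5 m, then turn right 64°, forward 7.3 m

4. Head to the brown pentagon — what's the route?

blocked — turn left 119°, forward 6.5 m, then turn right 52°, forward 3.0 m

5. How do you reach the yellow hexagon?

turn left 134°, forward 7.5 m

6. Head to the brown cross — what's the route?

turn left 65°, forward 1.5 m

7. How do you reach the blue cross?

turn left 32°, forward 5.1 m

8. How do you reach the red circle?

turn left 90°, forward 2.8 m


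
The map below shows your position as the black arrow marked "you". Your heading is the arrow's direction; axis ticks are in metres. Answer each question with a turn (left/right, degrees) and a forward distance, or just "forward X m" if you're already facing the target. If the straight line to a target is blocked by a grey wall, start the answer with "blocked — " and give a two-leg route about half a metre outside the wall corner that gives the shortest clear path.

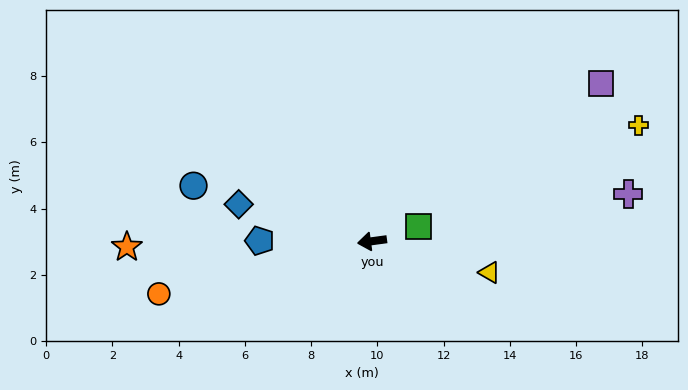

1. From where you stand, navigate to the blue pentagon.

turn right 8°, forward 3.4 m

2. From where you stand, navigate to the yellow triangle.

turn left 157°, forward 3.7 m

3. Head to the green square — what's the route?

turn right 170°, forward 1.5 m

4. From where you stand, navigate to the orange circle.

turn left 6°, forward 6.6 m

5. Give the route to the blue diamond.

turn right 23°, forward 4.2 m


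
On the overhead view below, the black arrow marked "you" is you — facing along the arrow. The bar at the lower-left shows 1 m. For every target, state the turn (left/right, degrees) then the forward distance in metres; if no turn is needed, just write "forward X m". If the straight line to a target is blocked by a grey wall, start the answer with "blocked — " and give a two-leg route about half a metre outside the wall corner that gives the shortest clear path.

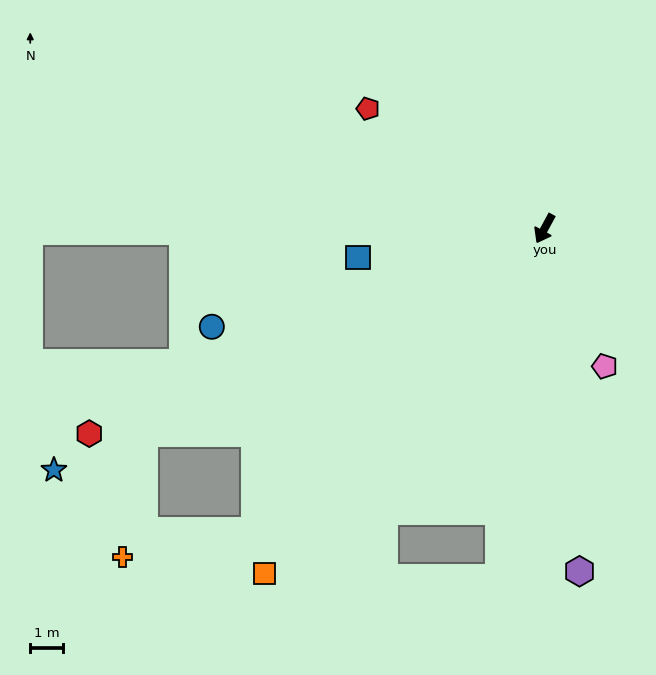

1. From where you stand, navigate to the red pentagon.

turn right 96°, forward 6.5 m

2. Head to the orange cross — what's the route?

blocked — turn right 15°, forward 12.8 m, then turn right 35°, forward 4.1 m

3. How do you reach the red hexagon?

turn right 37°, forward 15.2 m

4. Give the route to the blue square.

turn right 53°, forward 5.8 m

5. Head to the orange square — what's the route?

turn right 11°, forward 13.6 m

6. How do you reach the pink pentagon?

turn left 52°, forward 4.6 m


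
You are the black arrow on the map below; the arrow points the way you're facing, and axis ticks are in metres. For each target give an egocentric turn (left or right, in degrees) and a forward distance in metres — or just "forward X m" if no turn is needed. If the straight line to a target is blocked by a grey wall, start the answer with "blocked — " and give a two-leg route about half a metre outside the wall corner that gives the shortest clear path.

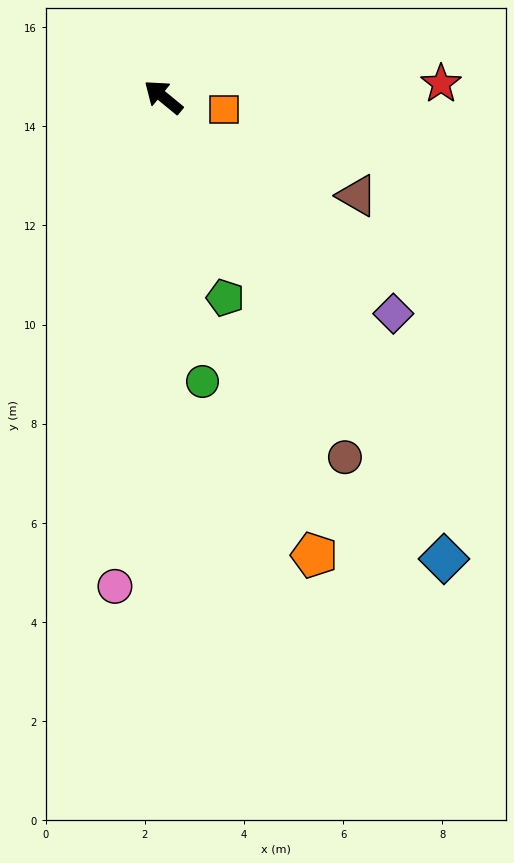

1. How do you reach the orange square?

turn right 152°, forward 1.3 m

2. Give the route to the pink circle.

turn left 124°, forward 9.9 m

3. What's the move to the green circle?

turn left 137°, forward 5.8 m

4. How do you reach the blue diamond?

turn left 161°, forward 10.9 m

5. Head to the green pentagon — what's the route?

turn left 147°, forward 4.2 m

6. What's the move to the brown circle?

turn left 156°, forward 8.1 m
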